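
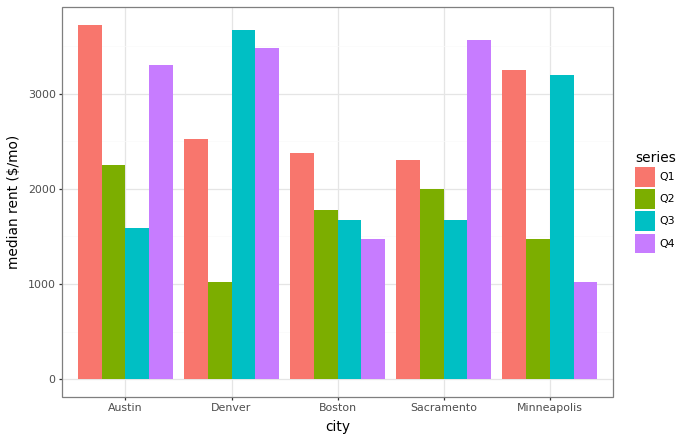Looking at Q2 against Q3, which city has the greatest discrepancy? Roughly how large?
Denver: Q2 ≈ 1000, Q3 ≈ 3500 → gap ≈ 2500. Next-largest (Minneapolis) is only ≈ 1500.

Denver, ≈ 2500 $/mo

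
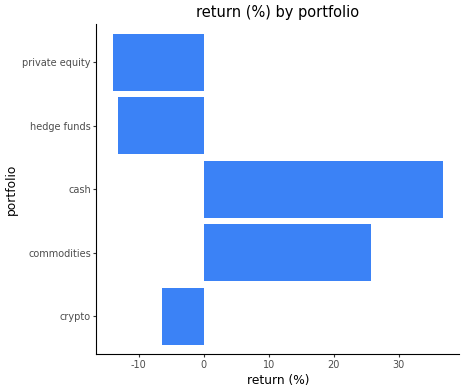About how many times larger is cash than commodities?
≈ 1.4×

cash ≈ 35, commodities ≈ 25; 35/25 ≈ 1.4.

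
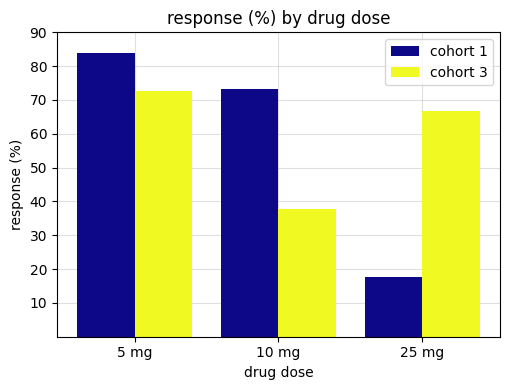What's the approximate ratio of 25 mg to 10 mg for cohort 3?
≈ 1.75×

25 mg ≈ 70, 10 mg ≈ 40; 70/40 ≈ 1.75.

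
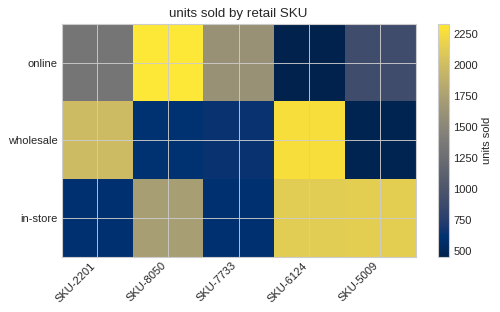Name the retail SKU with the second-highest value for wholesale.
Top 3 for wholesale: SKU-6124 ≈ 2200, SKU-2201 ≈ 2000, SKU-7733 ≈ 600.

SKU-2201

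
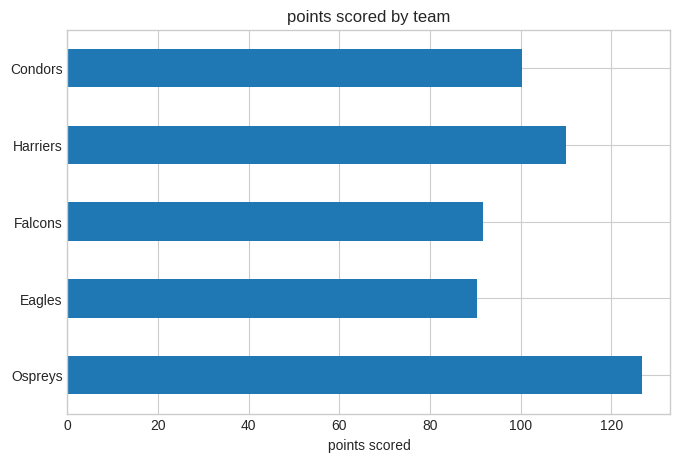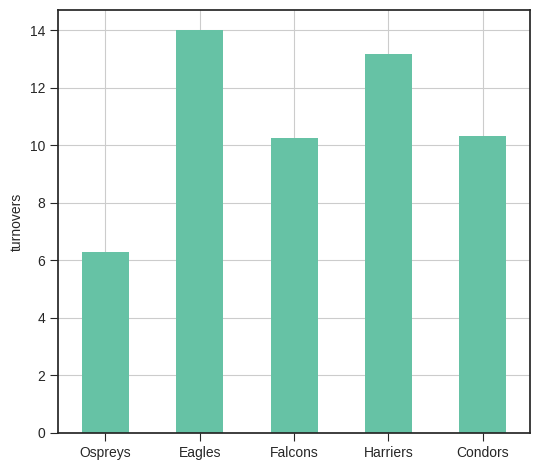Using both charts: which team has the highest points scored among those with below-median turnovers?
Ospreys

Chart 2 median turnovers ≈ 10; below-median teams: Ospreys, Falcons. Among those, Ospreys has the highest points scored (≈ 120).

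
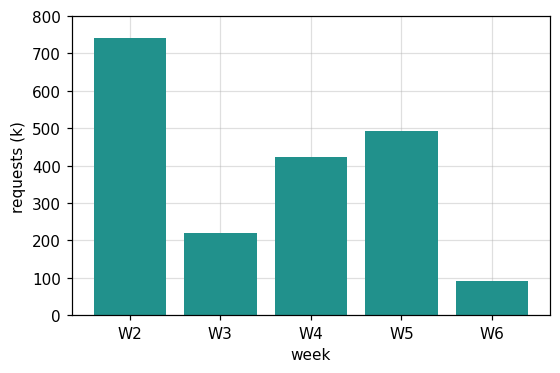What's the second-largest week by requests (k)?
Top 3: W2 ≈ 700, W5 ≈ 500, W4 ≈ 400.

W5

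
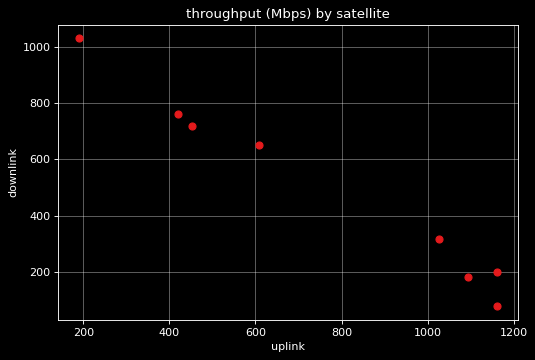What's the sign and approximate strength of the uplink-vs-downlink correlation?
Points are negatively correlated; strong (|r| ≈ 1.0).

negative, strong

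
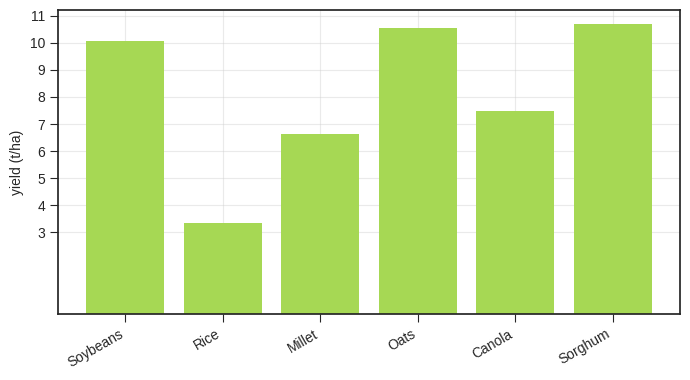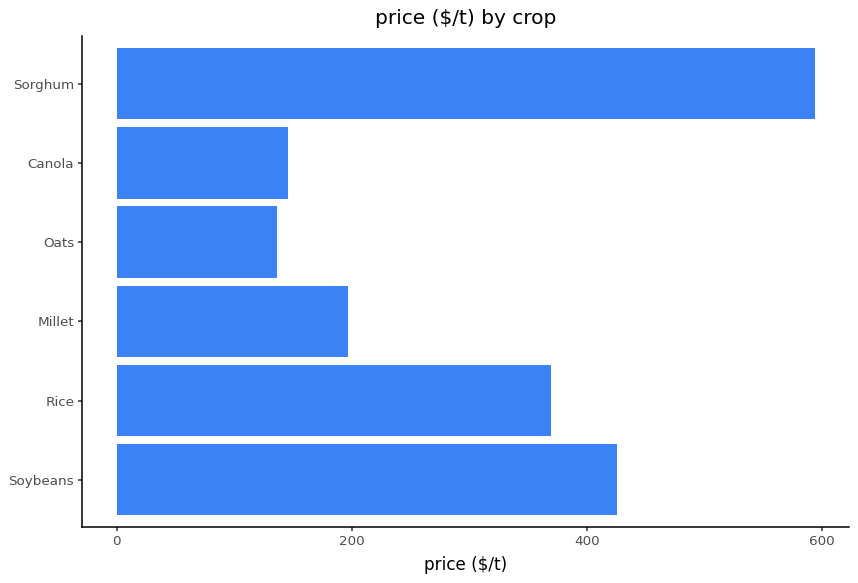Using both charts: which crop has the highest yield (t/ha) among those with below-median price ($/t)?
Chart 2 median price ($/t) ≈ 300; below-median crops: Millet, Oats, Canola. Among those, Oats has the highest yield (t/ha) (≈ 11).

Oats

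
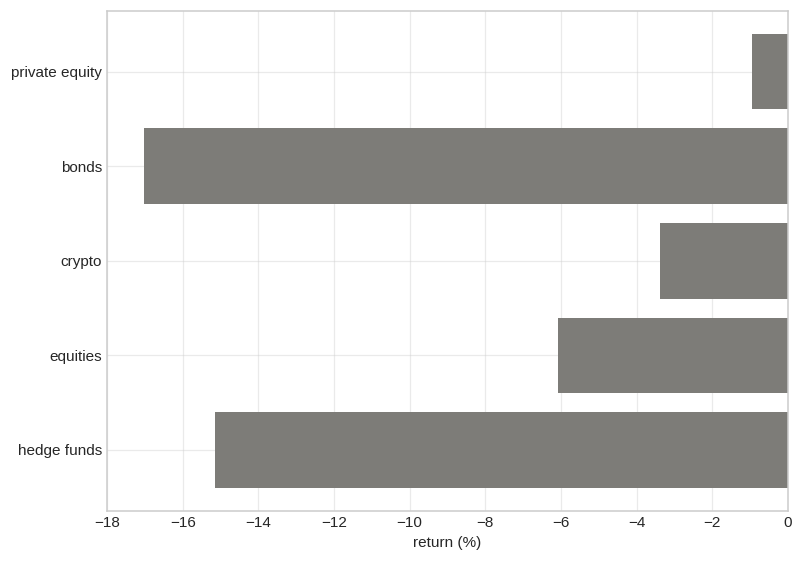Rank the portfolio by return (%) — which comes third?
Top 4: private equity ≈ 0, crypto ≈ -4, equities ≈ -6, hedge funds ≈ -16.

equities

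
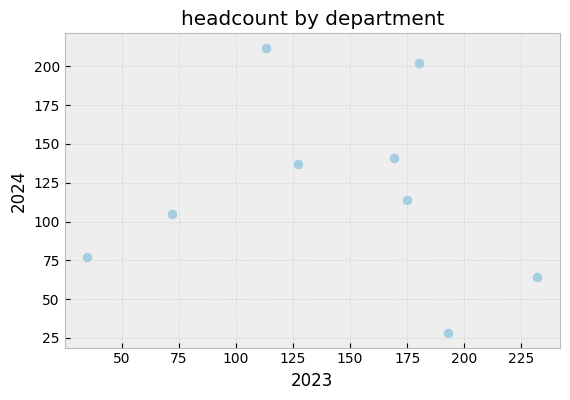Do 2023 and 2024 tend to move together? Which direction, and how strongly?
Points are roughly uncorrelated; weak (|r| ≈ 0.1).

no clear correlation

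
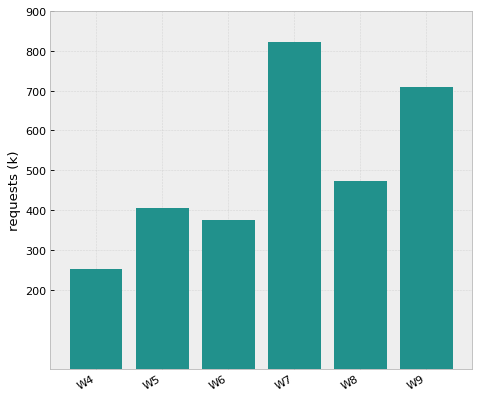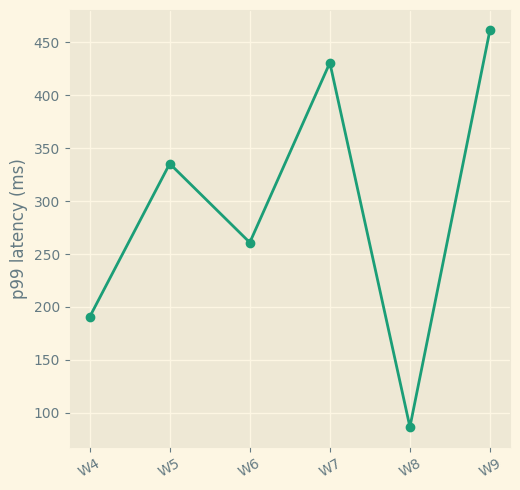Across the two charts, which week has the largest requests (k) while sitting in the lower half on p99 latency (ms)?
Chart 2 median p99 latency (ms) ≈ 300; below-median weeks: W4, W6, W8. Among those, W8 has the highest requests (k) (≈ 500).

W8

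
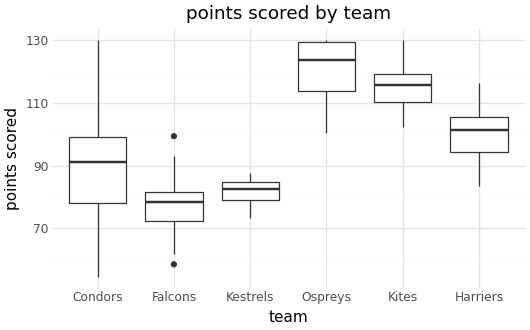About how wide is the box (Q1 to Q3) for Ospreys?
≈ 15

Q3 ≈ 130, Q1 ≈ 115; IQR ≈ 15.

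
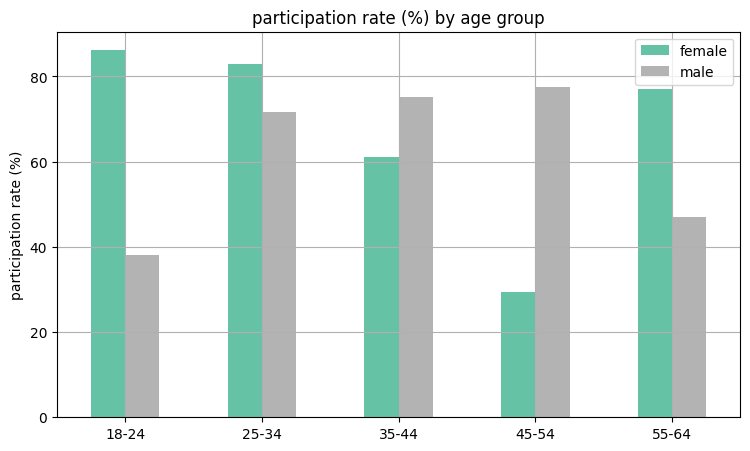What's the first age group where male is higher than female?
25-34: male ≈ 70 vs female ≈ 80 (not yet); 35-44: male ≈ 80 vs female ≈ 60 (first crossover).

35-44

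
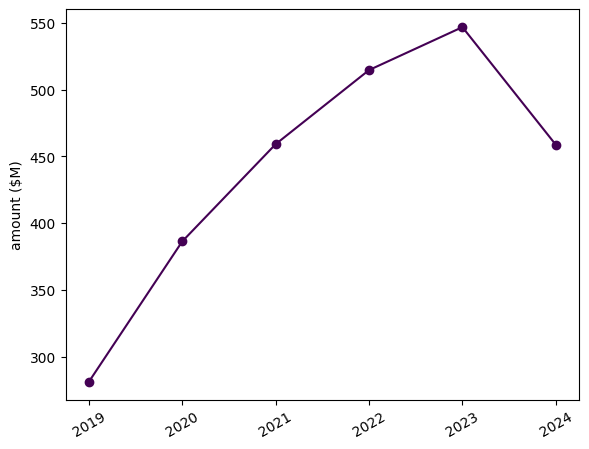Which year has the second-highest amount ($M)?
2022

Top 3: 2023 ≈ 550, 2022 ≈ 525, 2021 ≈ 450.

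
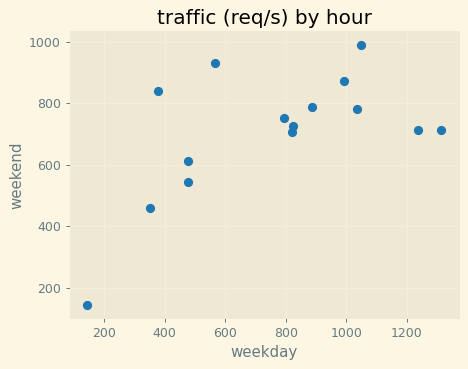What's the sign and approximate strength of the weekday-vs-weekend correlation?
positive, moderate

Points are positively correlated; moderate (|r| ≈ 0.6).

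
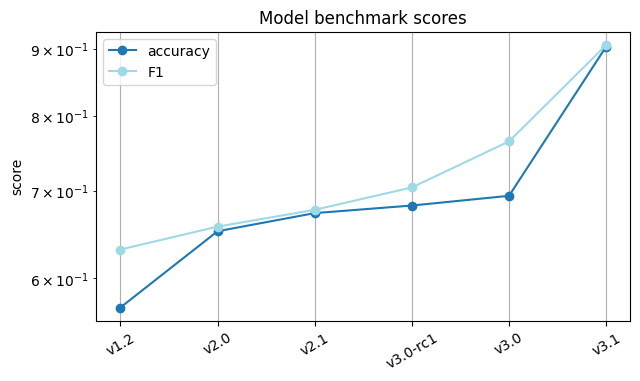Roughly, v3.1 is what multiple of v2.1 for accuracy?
v3.1 ≈ 0.90, v2.1 ≈ 0.65; 0.90/0.65 ≈ 1.38.

≈ 1.38×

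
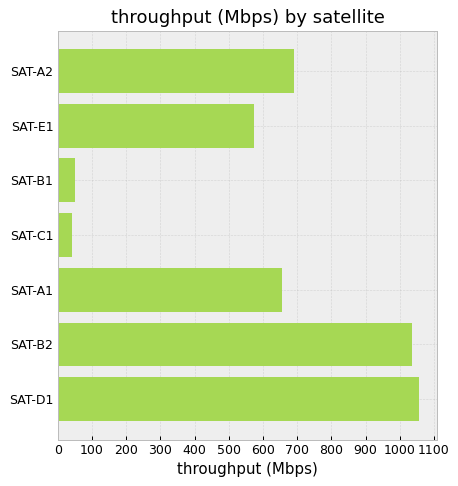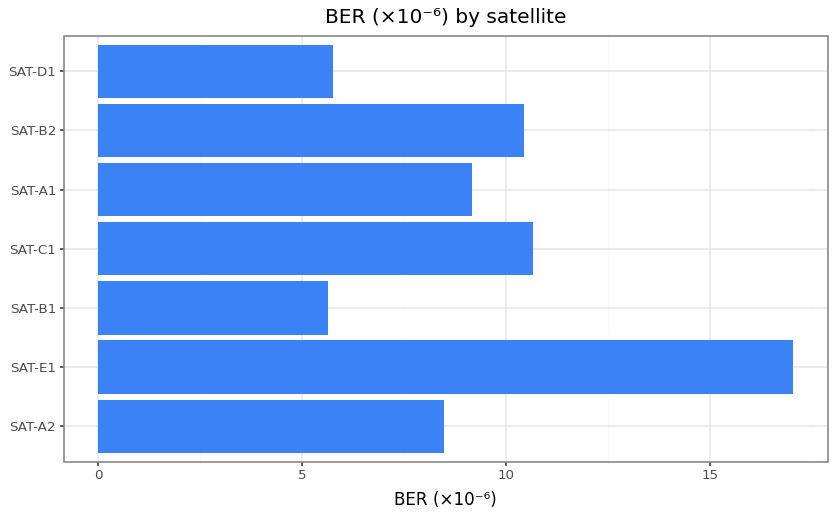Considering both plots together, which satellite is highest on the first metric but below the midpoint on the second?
Chart 2 median BER (×10⁻⁶) ≈ 10; below-median satellites: SAT-A2, SAT-B1, SAT-D1. Among those, SAT-D1 has the highest throughput (Mbps) (≈ 1100).

SAT-D1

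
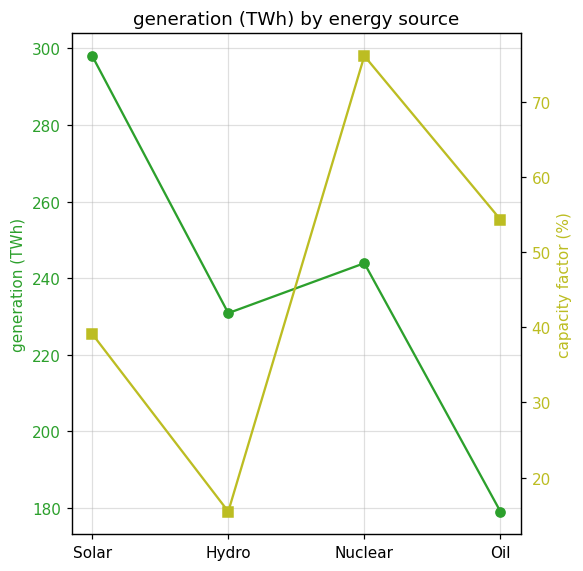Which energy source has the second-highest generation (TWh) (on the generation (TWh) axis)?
Nuclear

Top 3 (on the generation (TWh) axis): Solar ≈ 300, Nuclear ≈ 240, Hydro ≈ 230.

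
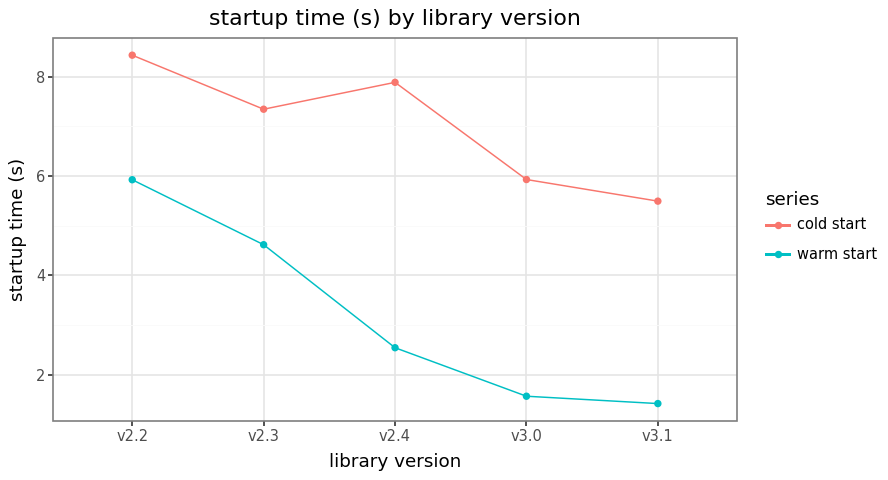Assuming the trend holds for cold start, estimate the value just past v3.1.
≈ 3.5

Last three: 8, 6, 5 → slope ≈ -1.5/step → next ≈ 3.5.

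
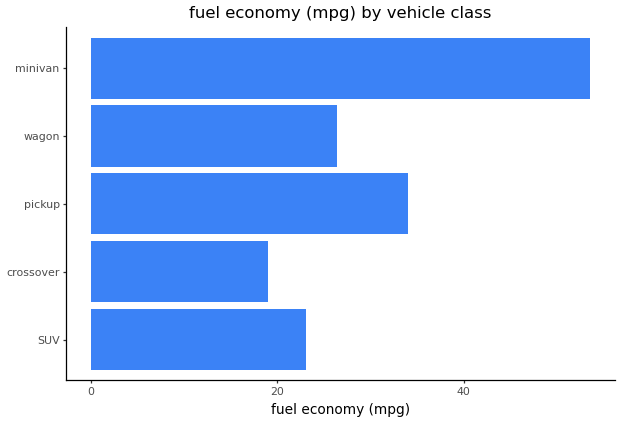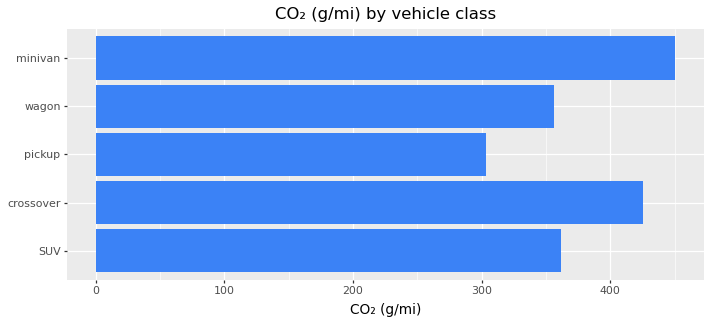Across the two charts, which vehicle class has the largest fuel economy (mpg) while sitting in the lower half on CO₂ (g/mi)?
Chart 2 median CO₂ (g/mi) ≈ 350; below-median vehicle classes: pickup, wagon. Among those, pickup has the highest fuel economy (mpg) (≈ 35).

pickup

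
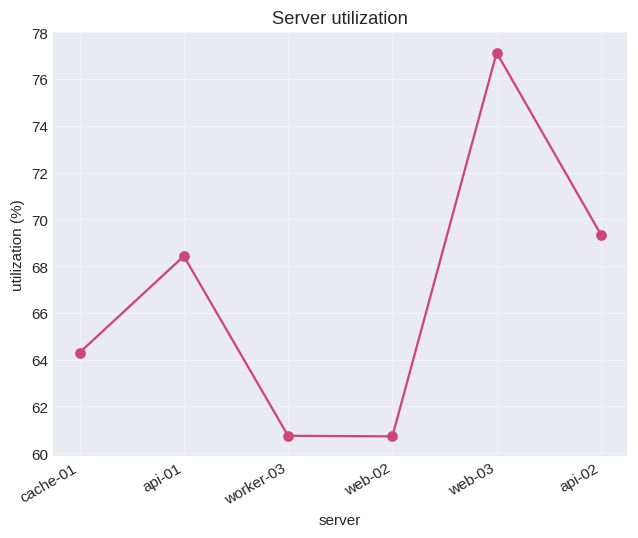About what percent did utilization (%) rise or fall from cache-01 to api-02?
≈ +9.4%

cache-01 ≈ 64, api-02 ≈ 70; (70 − 64) / 64 ≈ +9.4%.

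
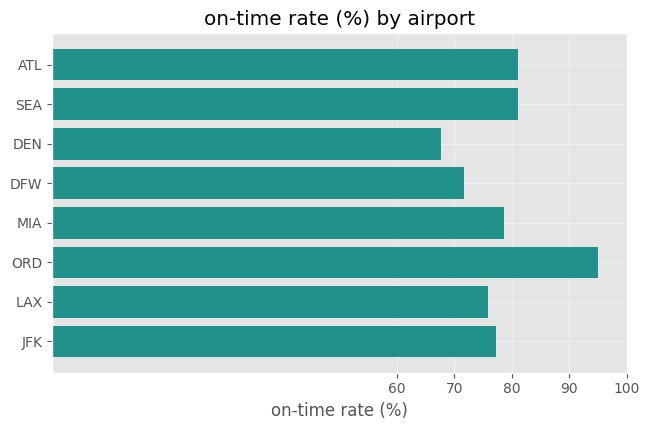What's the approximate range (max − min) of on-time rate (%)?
≈ 20

Max ORD ≈ 90, min DEN ≈ 70; range ≈ 20.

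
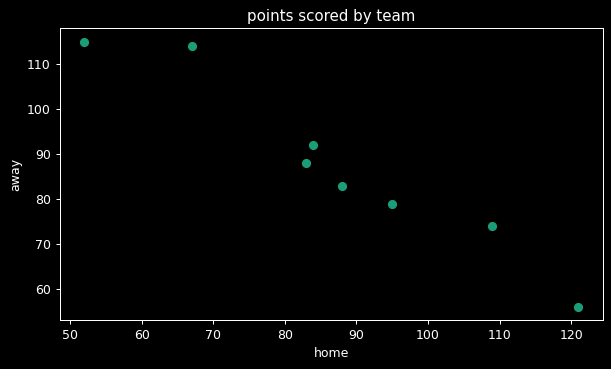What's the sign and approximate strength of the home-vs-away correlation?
Points are negatively correlated; strong (|r| ≈ 1.0).

negative, strong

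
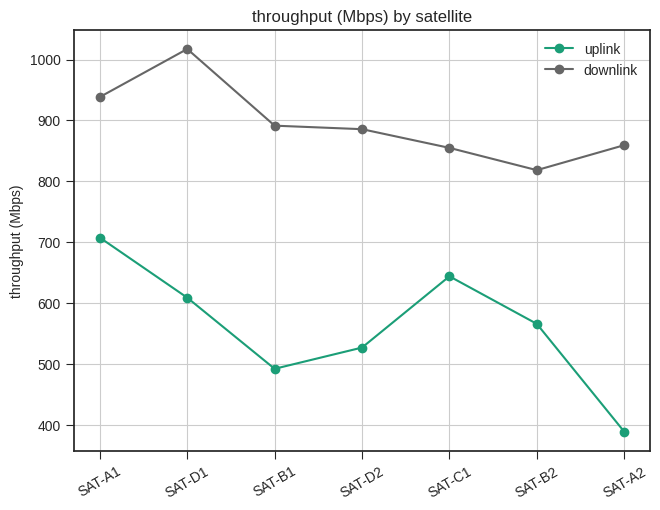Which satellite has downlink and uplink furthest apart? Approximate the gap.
SAT-A2, ≈ 500 Mbps

SAT-A2: downlink ≈ 900, uplink ≈ 400 → gap ≈ 500. Next-largest (SAT-D1) is only ≈ 400.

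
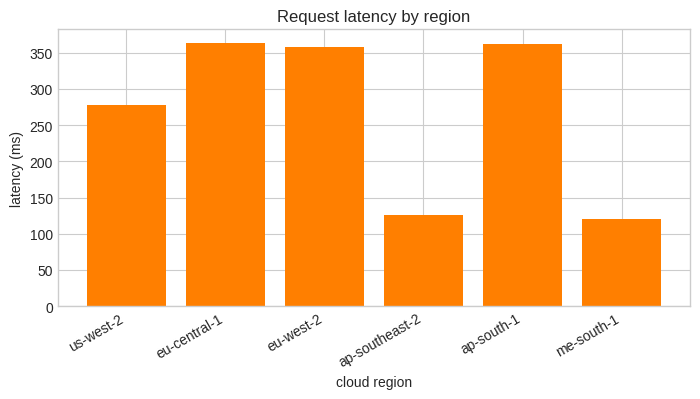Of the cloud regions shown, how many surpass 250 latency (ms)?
Above 250: us-west-2, eu-central-1, eu-west-2, ap-south-1.

4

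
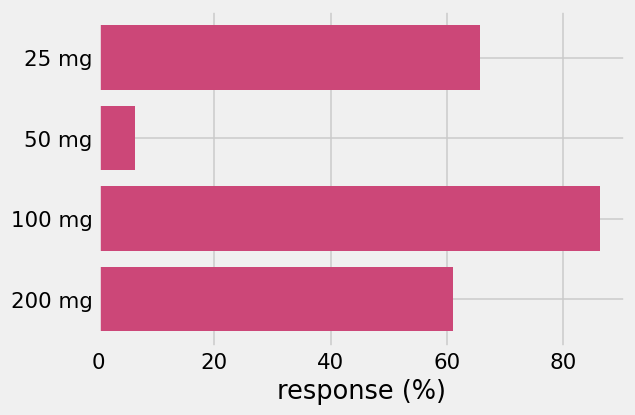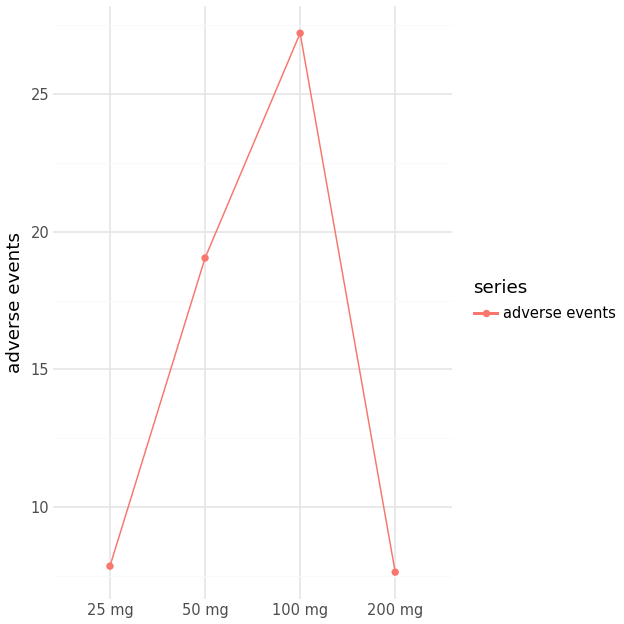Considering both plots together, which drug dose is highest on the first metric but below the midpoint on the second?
Chart 2 median adverse events ≈ 15; below-median drug doses: 25 mg, 200 mg. Among those, 25 mg has the highest response (%) (≈ 70).

25 mg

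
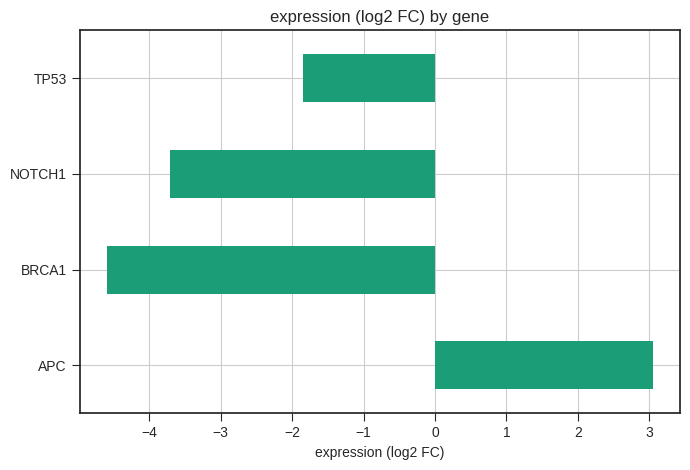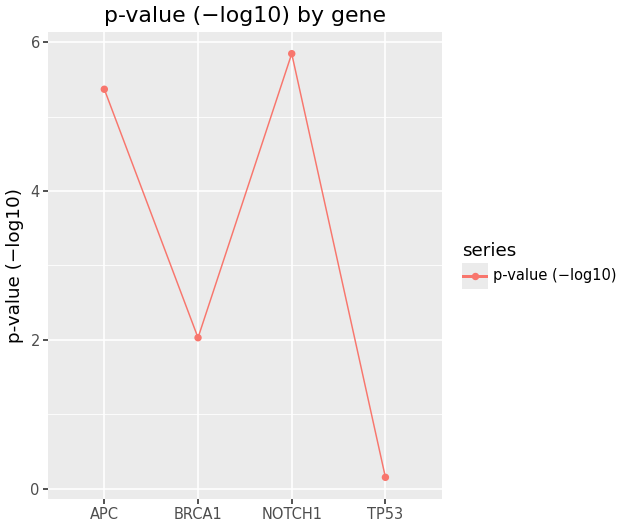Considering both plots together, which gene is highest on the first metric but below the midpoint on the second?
Chart 2 median p-value (−log10) ≈ 4; below-median genes: BRCA1, TP53. Among those, TP53 has the highest expression (log2 FC) (≈ -2).

TP53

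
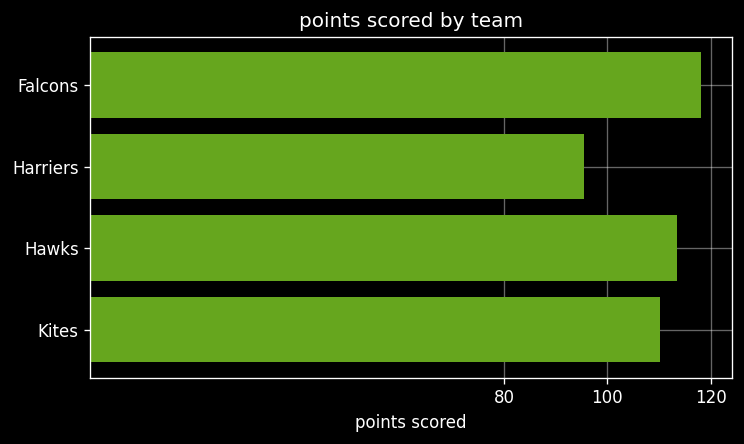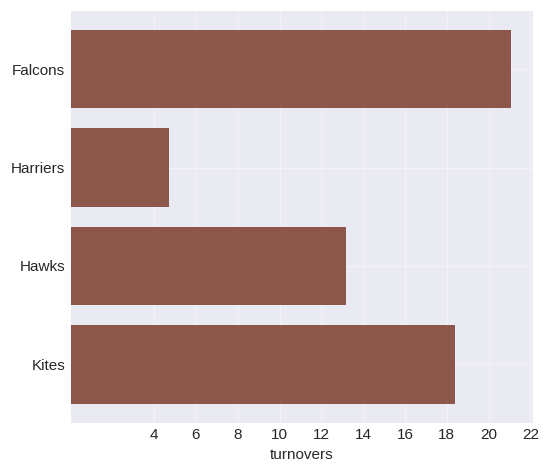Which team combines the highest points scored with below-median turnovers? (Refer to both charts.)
Hawks

Chart 2 median turnovers ≈ 16; below-median teams: Harriers, Hawks. Among those, Hawks has the highest points scored (≈ 120).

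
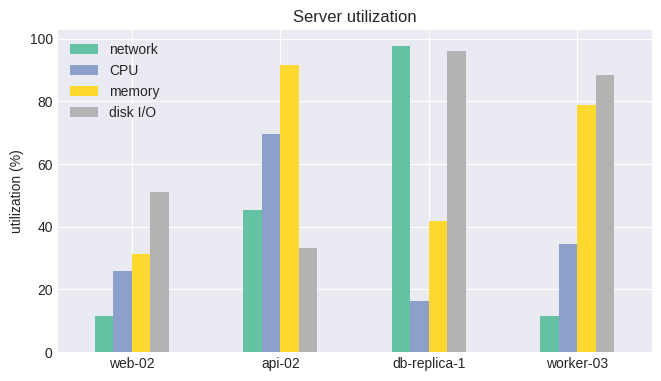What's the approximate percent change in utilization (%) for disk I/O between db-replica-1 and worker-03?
≈ -10%

db-replica-1 ≈ 100, worker-03 ≈ 90; (90 − 100) / 100 ≈ -10%.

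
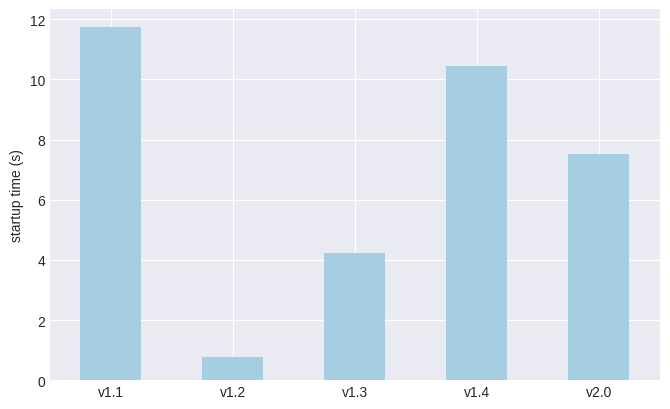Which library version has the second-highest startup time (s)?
Top 3: v1.1 ≈ 12, v1.4 ≈ 10, v2.0 ≈ 8.

v1.4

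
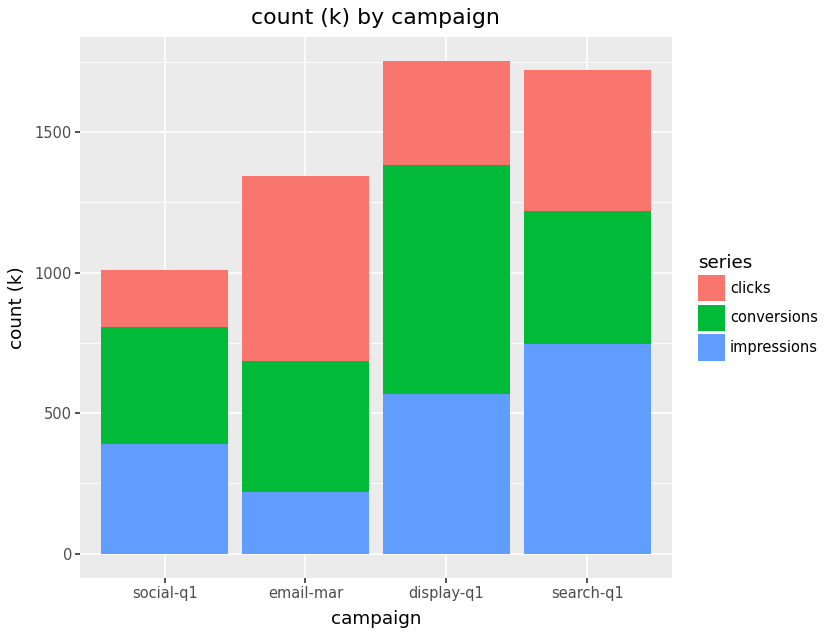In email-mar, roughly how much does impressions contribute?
≈ 200

impressions top ≈ 200, bottom ≈ 0; segment ≈ 200.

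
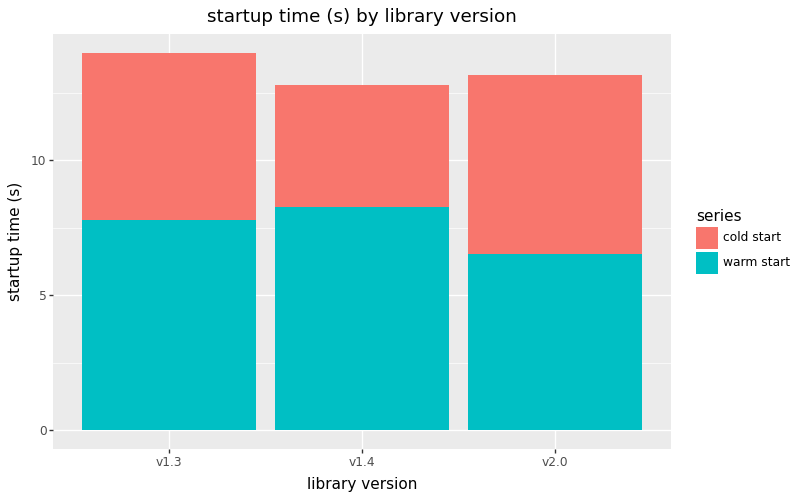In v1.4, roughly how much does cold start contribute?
cold start top ≈ 12, bottom ≈ 8; segment ≈ 4.

≈ 4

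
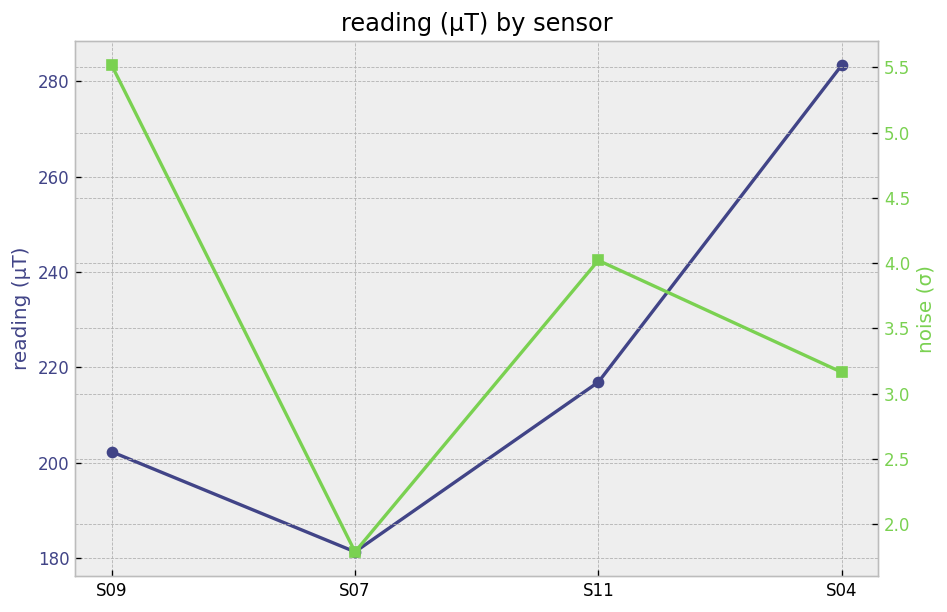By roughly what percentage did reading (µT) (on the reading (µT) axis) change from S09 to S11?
S09 ≈ 200, S11 ≈ 220; (220 − 200) / 200 ≈ +10%.

≈ +10%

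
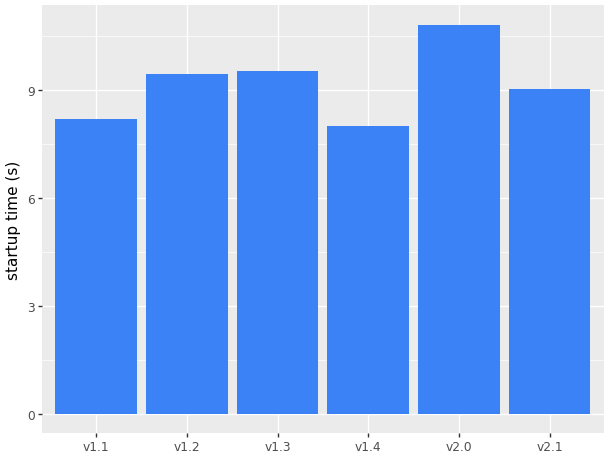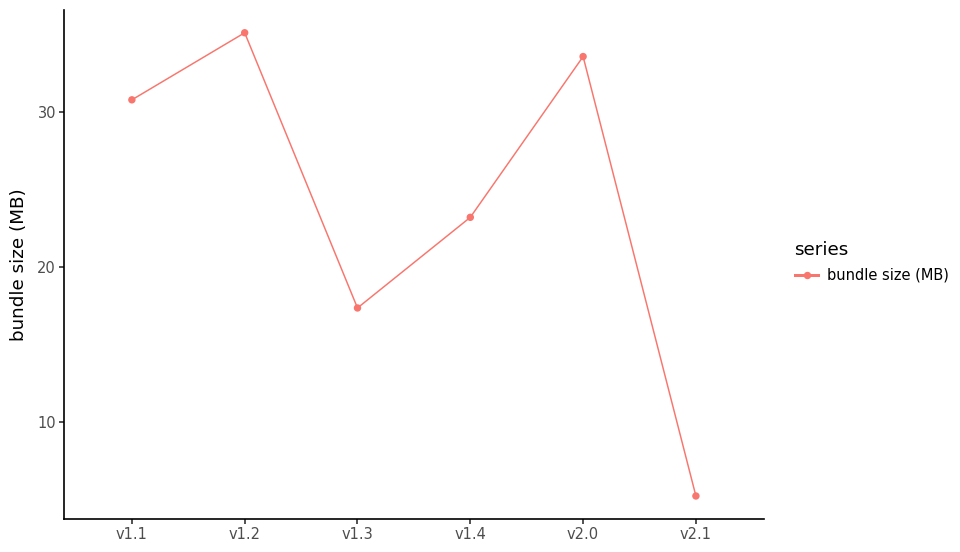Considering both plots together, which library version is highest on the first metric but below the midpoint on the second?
v1.3

Chart 2 median bundle size (MB) ≈ 25; below-median library versions: v1.3, v1.4, v2.1. Among those, v1.3 has the highest startup time (s) (≈ 10).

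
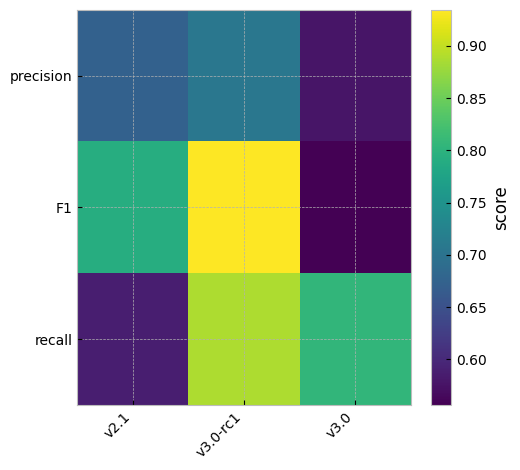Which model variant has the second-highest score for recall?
v3.0

Top 3 for recall: v3.0-rc1 ≈ 0.90, v3.0 ≈ 0.80, v2.1 ≈ 0.60.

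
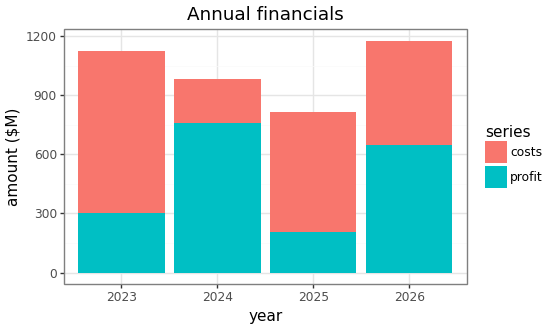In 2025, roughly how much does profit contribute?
≈ 200

profit top ≈ 200, bottom ≈ 0; segment ≈ 200.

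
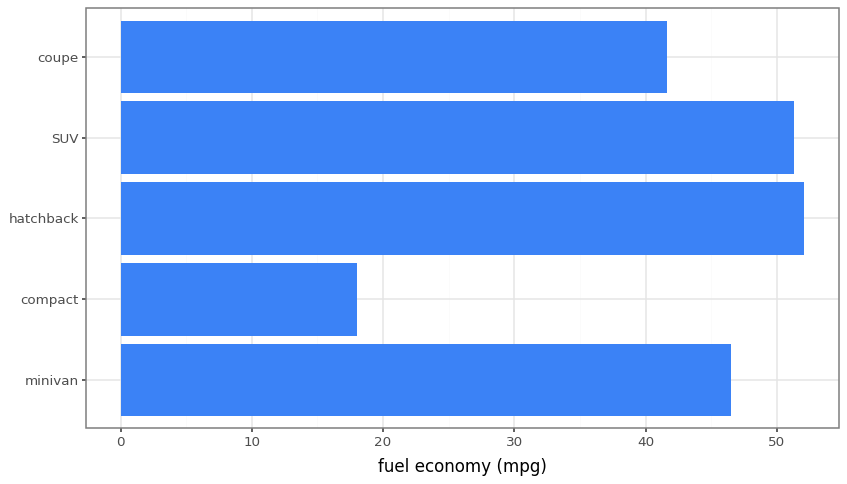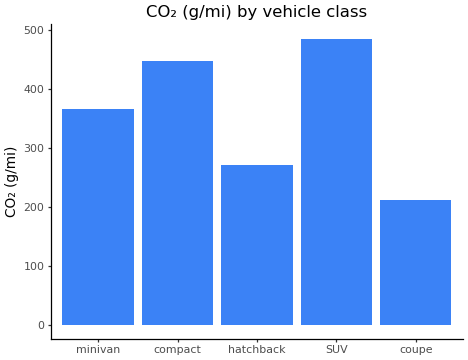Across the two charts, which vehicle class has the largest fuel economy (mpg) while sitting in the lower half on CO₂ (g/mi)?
hatchback

Chart 2 median CO₂ (g/mi) ≈ 350; below-median vehicle classes: hatchback, coupe. Among those, hatchback has the highest fuel economy (mpg) (≈ 50).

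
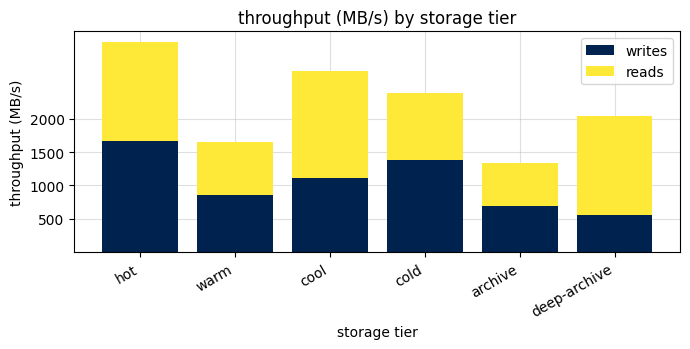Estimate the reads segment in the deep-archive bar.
reads top ≈ 2000, bottom ≈ 500; segment ≈ 1500.

≈ 1500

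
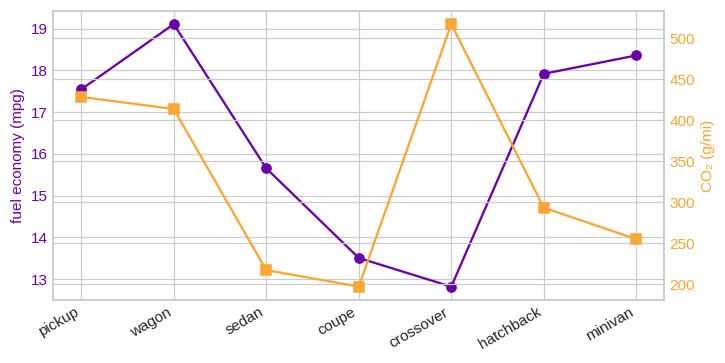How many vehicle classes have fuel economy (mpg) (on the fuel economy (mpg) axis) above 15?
Above 15: pickup, wagon, sedan, hatchback, minivan.

5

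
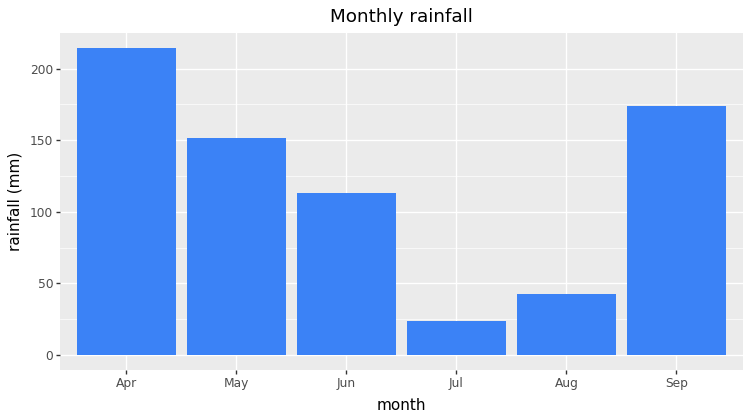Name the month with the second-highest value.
Top 3: Apr ≈ 220, Sep ≈ 180, May ≈ 160.

Sep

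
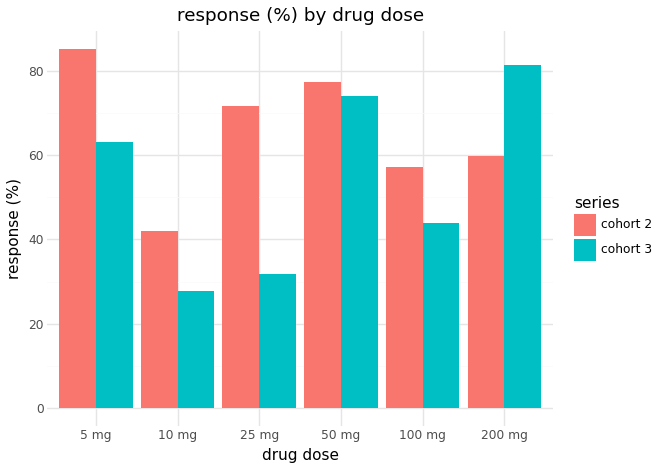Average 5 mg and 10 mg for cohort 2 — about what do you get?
≈ 65

(90 + 40) / 2 ≈ 65.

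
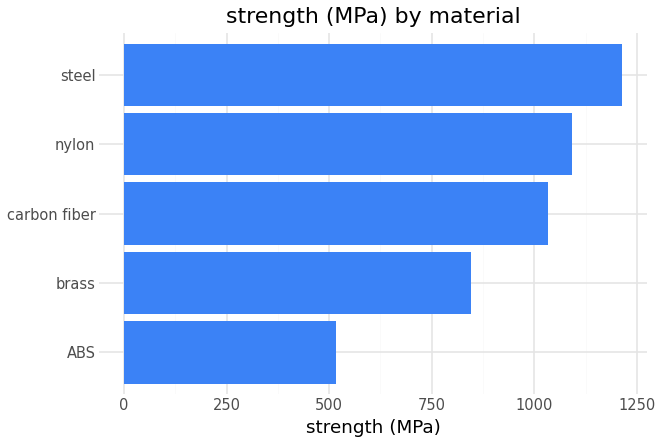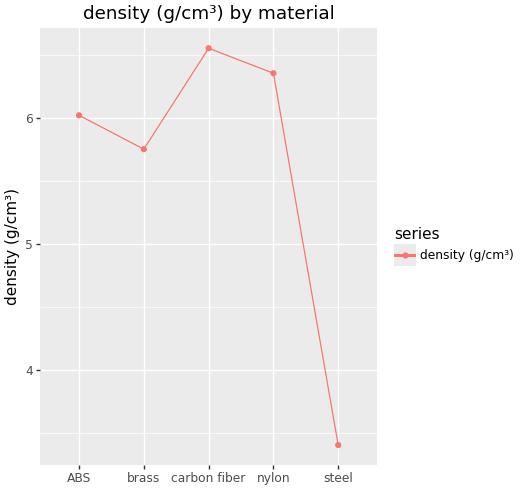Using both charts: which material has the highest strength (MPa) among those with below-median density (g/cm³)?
Chart 2 median density (g/cm³) ≈ 6; below-median materials: brass, steel. Among those, steel has the highest strength (MPa) (≈ 1200).

steel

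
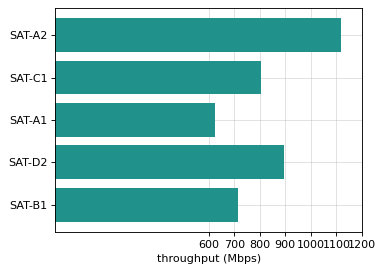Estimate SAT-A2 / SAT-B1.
≈ 1.57×

SAT-A2 ≈ 1100, SAT-B1 ≈ 700; 1100/700 ≈ 1.57.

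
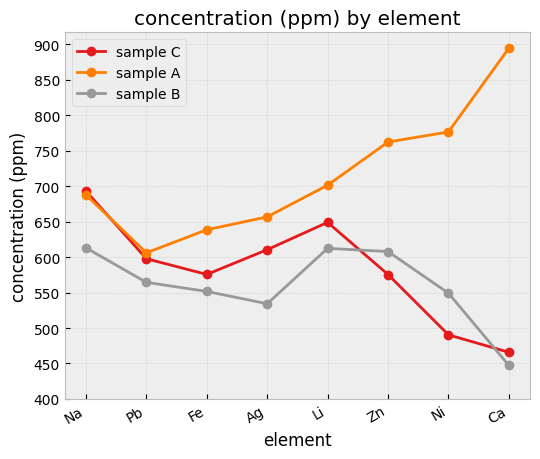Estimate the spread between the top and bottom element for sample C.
≈ 250

Max Na ≈ 700, min Ca ≈ 450; range ≈ 250.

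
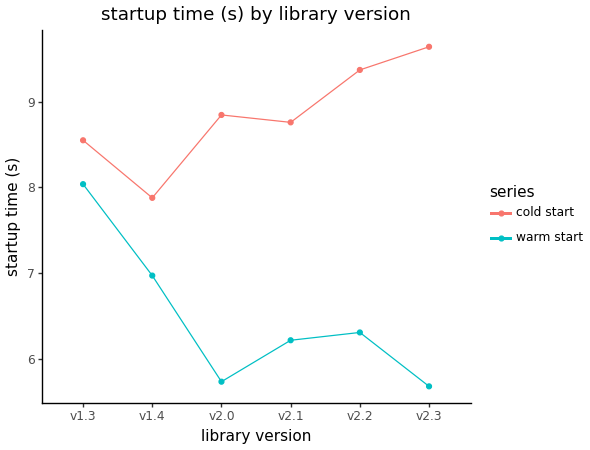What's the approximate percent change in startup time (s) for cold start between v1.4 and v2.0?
v1.4 ≈ 8.0, v2.0 ≈ 9.0; (9.0 − 8.0) / 8.0 ≈ +12.5%.

≈ +12.5%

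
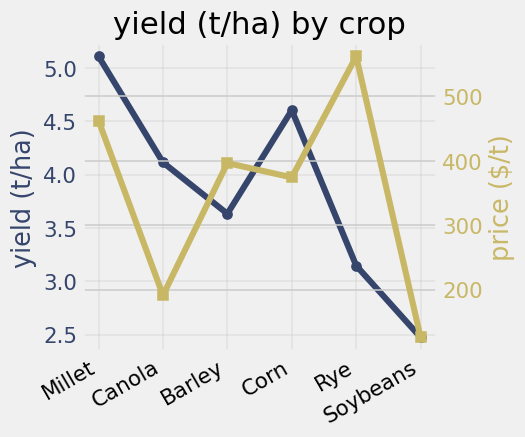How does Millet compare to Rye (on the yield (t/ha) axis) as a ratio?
≈ 1.67×

Millet ≈ 5.0, Rye ≈ 3.0; 5.0/3.0 ≈ 1.67.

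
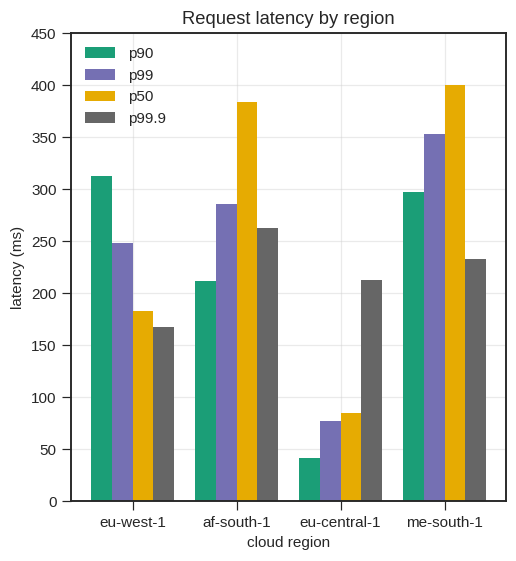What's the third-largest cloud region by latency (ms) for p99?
Top 4 for p99: me-south-1 ≈ 350, af-south-1 ≈ 300, eu-west-1 ≈ 250, eu-central-1 ≈ 100.

eu-west-1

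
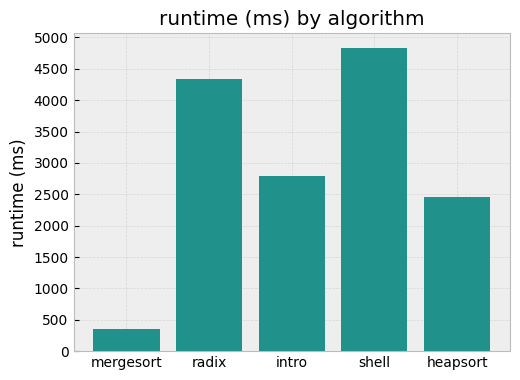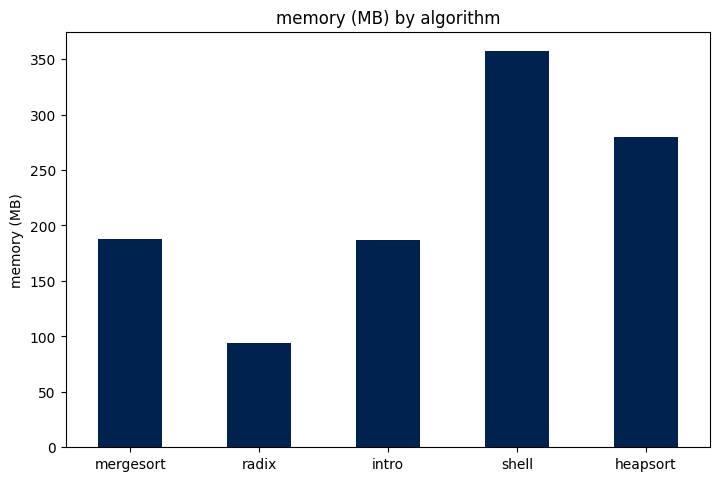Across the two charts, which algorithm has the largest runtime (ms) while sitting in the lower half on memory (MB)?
radix

Chart 2 median memory (MB) ≈ 200; below-median algorithms: radix, intro. Among those, radix has the highest runtime (ms) (≈ 4500).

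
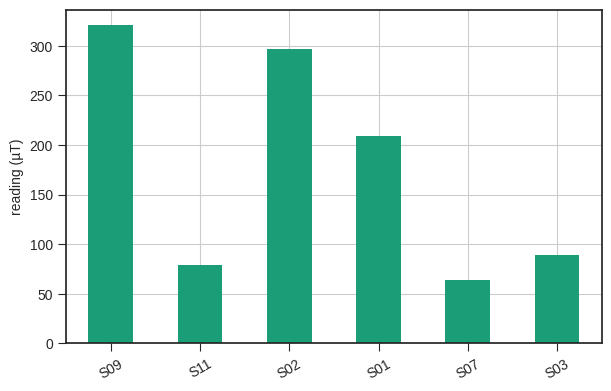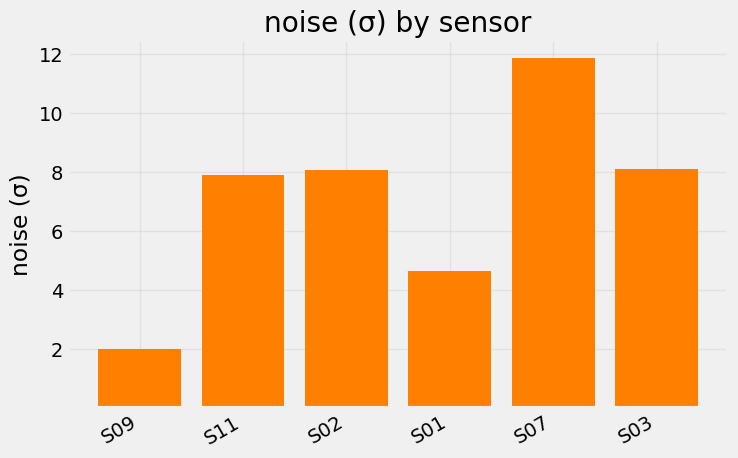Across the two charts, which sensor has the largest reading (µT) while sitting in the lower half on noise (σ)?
S09

Chart 2 median noise (σ) ≈ 8; below-median sensors: S09, S11, S01. Among those, S09 has the highest reading (µT) (≈ 300).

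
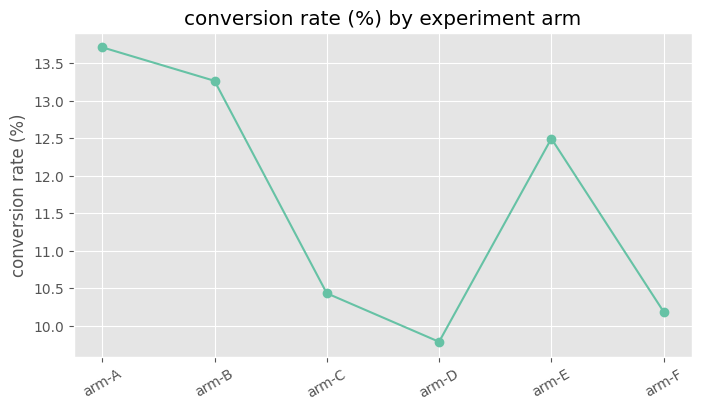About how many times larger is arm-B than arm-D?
arm-B ≈ 13.5, arm-D ≈ 10.0; 13.5/10.0 ≈ 1.35.

≈ 1.35×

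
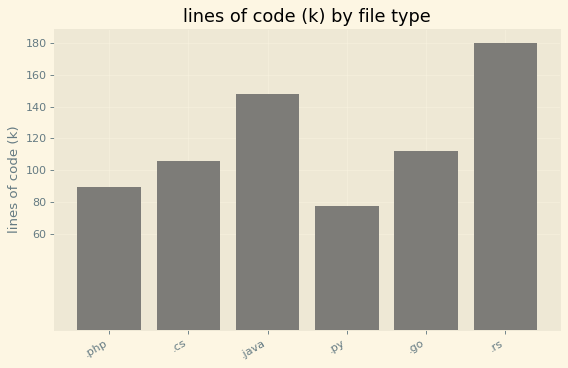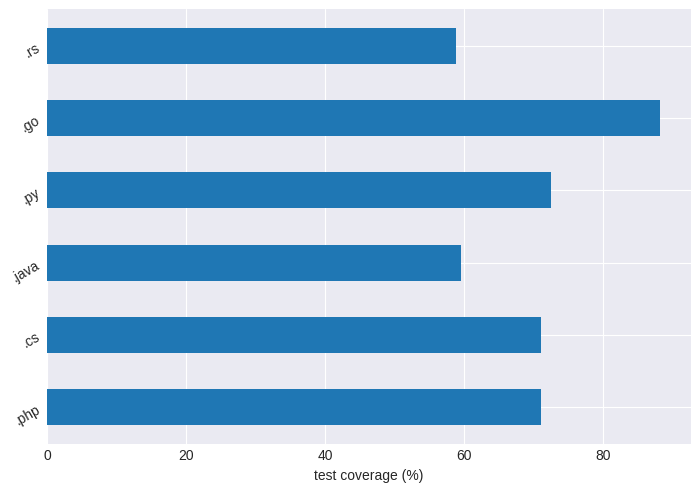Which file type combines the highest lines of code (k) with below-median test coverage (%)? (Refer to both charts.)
Chart 2 median test coverage (%) ≈ 70; below-median file types: .cs, .java, .rs. Among those, .rs has the highest lines of code (k) (≈ 180).

.rs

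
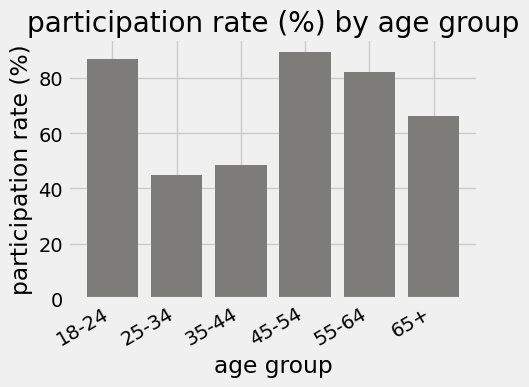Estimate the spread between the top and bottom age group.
≈ 50

Max 45-54 ≈ 90, min 25-34 ≈ 40; range ≈ 50.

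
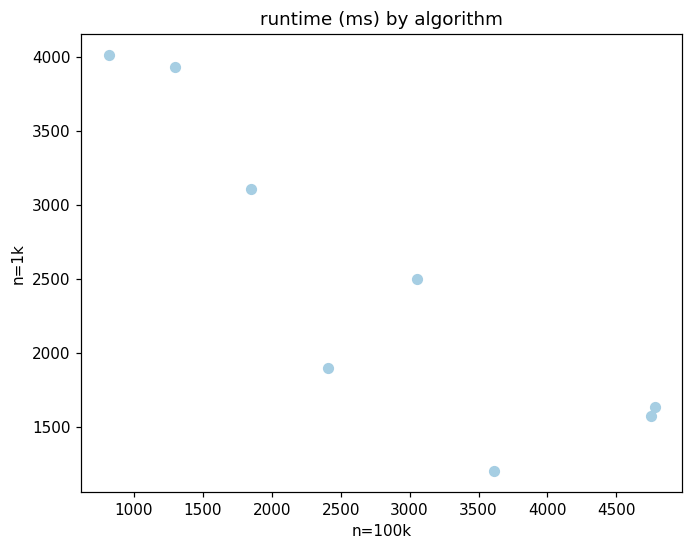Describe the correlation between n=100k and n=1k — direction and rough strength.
Points are negatively correlated; strong (|r| ≈ 0.9).

negative, strong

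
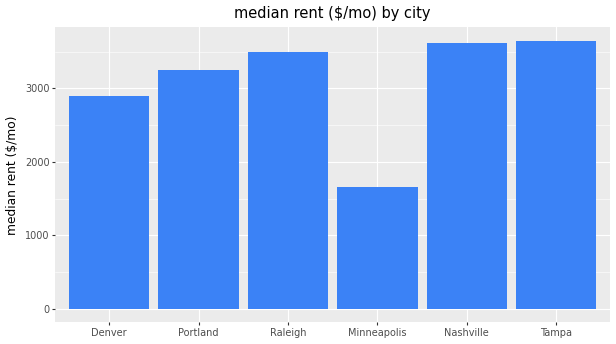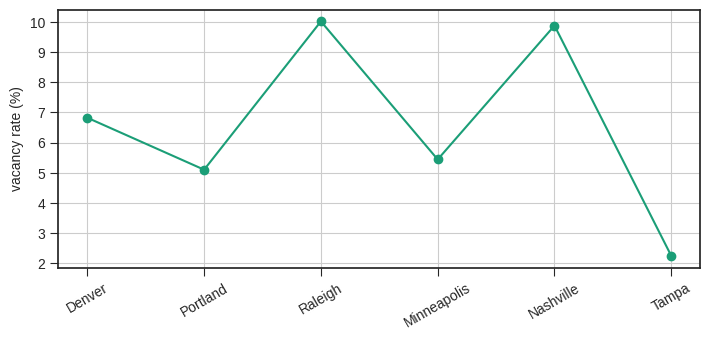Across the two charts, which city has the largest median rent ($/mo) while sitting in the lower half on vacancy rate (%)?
Chart 2 median vacancy rate (%) ≈ 6; below-median cities: Portland, Minneapolis, Tampa. Among those, Tampa has the highest median rent ($/mo) (≈ 3500).

Tampa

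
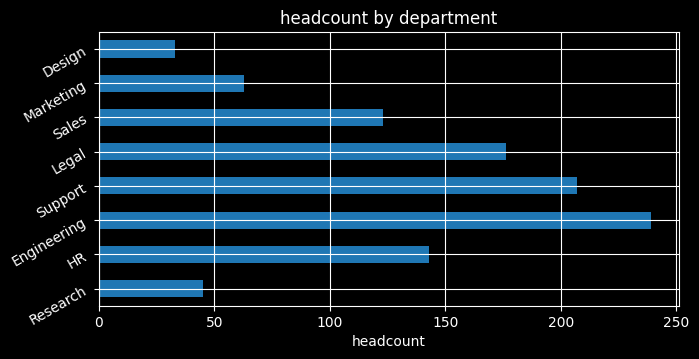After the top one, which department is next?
Top 3: Engineering ≈ 240, Support ≈ 200, Legal ≈ 180.

Support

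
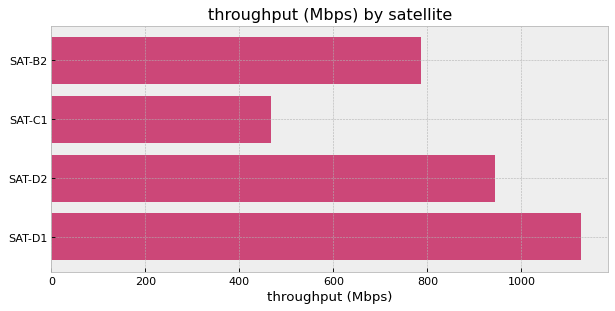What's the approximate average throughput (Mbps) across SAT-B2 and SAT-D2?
≈ 850

(800 + 900) / 2 ≈ 850.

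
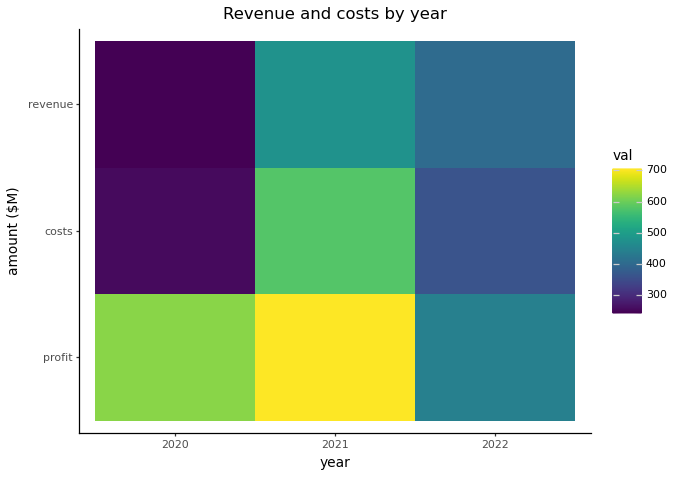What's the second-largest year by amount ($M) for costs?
Top 3 for costs: 2021 ≈ 600, 2022 ≈ 350, 2020 ≈ 250.

2022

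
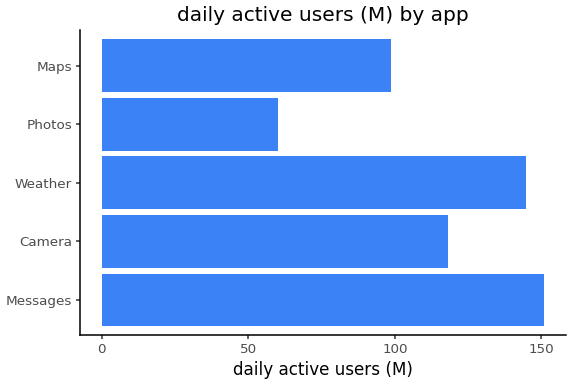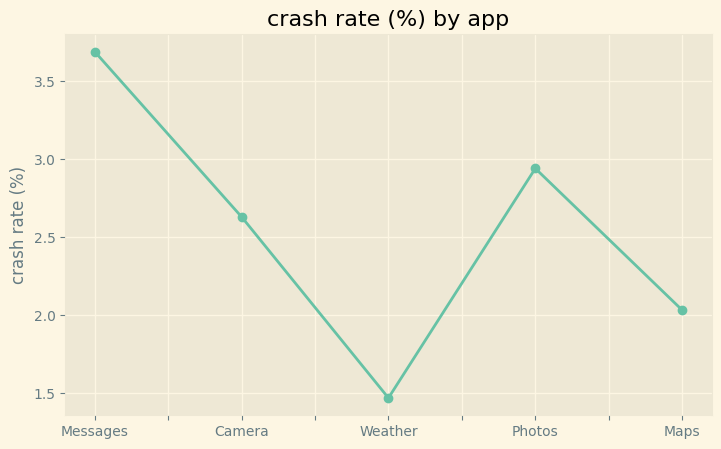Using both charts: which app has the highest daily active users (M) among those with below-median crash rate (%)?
Chart 2 median crash rate (%) ≈ 2.5; below-median apps: Weather, Maps. Among those, Weather has the highest daily active users (M) (≈ 140).

Weather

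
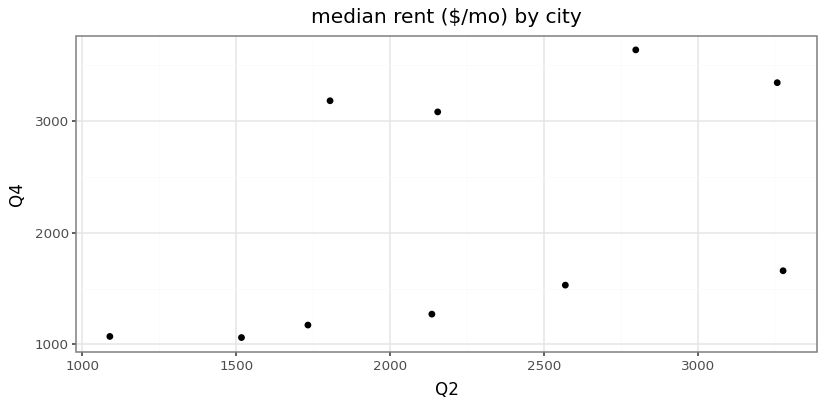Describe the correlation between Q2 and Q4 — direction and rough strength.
positive, moderate

Points are positively correlated; moderate (|r| ≈ 0.5).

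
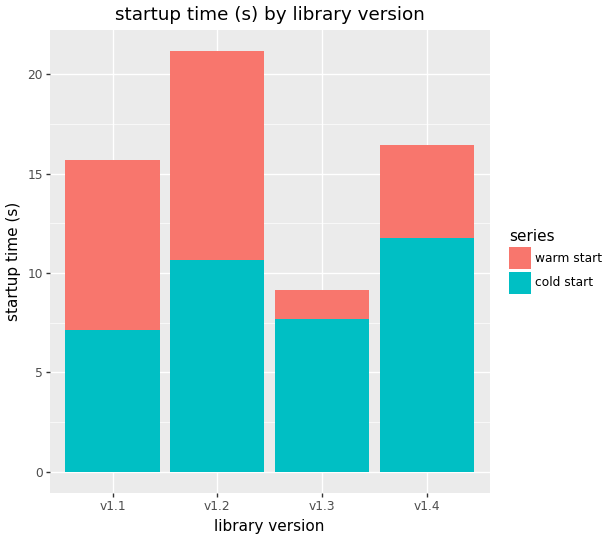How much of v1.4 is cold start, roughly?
cold start top ≈ 12, bottom ≈ 0; segment ≈ 12.

≈ 12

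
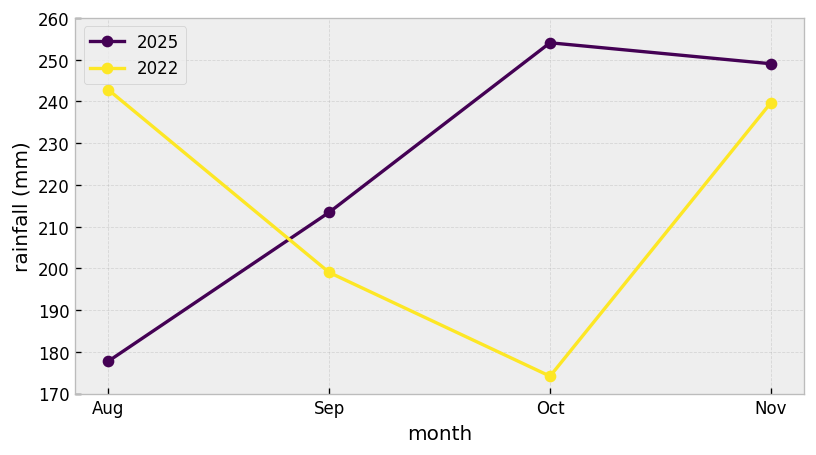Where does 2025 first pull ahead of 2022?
Aug: 2025 ≈ 180 vs 2022 ≈ 240 (not yet); Sep: 2025 ≈ 210 vs 2022 ≈ 200 (first crossover).

Sep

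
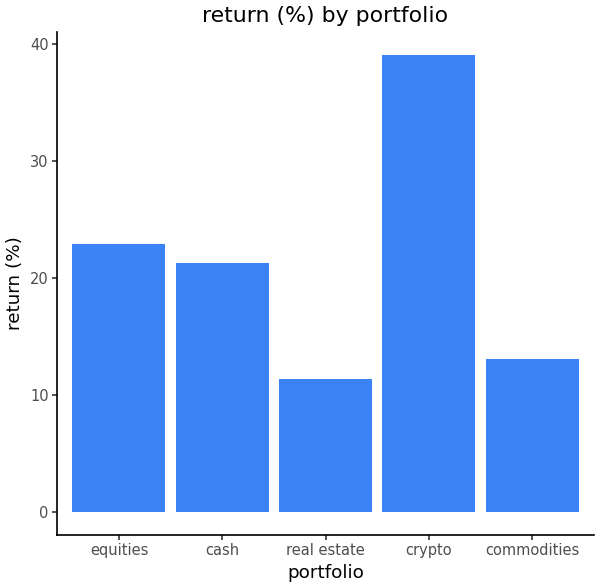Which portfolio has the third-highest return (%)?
Top 4: crypto ≈ 40, equities ≈ 25, cash ≈ 20, commodities ≈ 15.

cash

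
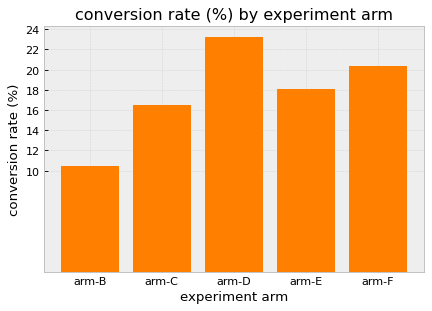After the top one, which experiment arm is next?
arm-F

Top 3: arm-D ≈ 24, arm-F ≈ 20, arm-E ≈ 18.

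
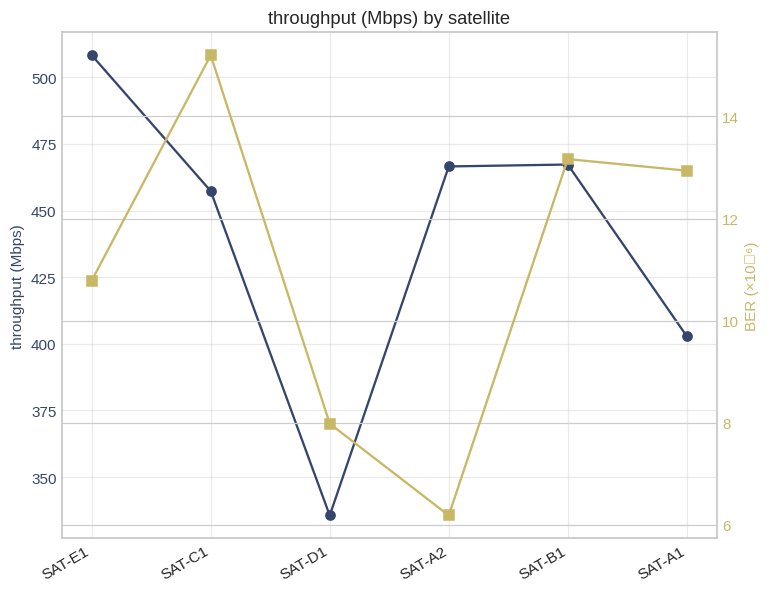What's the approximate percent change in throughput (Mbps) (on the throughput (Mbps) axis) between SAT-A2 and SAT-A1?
SAT-A2 ≈ 460, SAT-A1 ≈ 400; (400 − 460) / 460 ≈ -13%.

≈ -13%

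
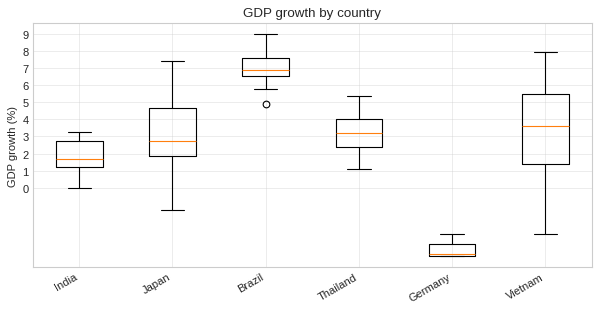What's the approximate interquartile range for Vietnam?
Q3 ≈ 5, Q1 ≈ 1; IQR ≈ 4.

≈ 4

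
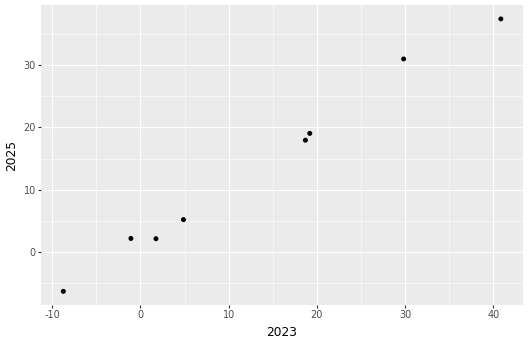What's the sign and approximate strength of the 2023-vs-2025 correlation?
Points are positively correlated; strong (|r| ≈ 1.0).

positive, strong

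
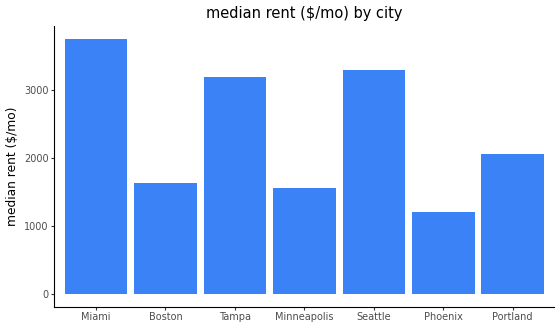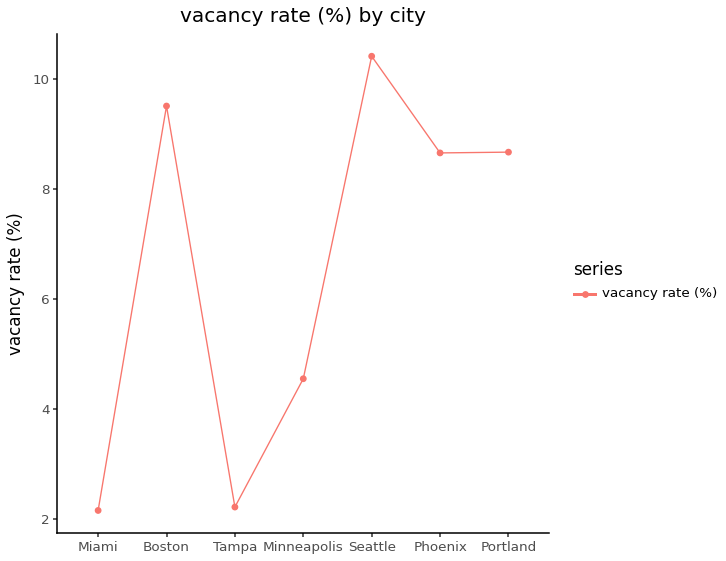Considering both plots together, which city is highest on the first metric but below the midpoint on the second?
Chart 2 median vacancy rate (%) ≈ 9; below-median cities: Miami, Tampa, Minneapolis. Among those, Miami has the highest median rent ($/mo) (≈ 3500).

Miami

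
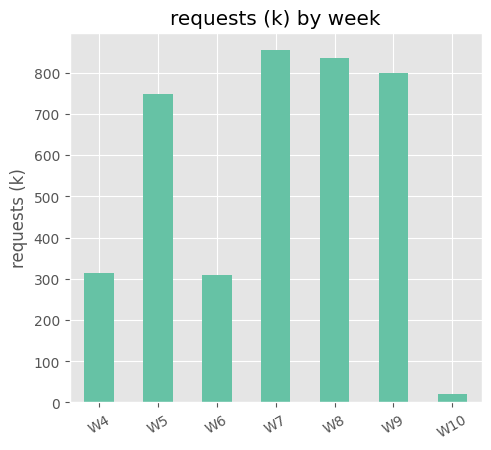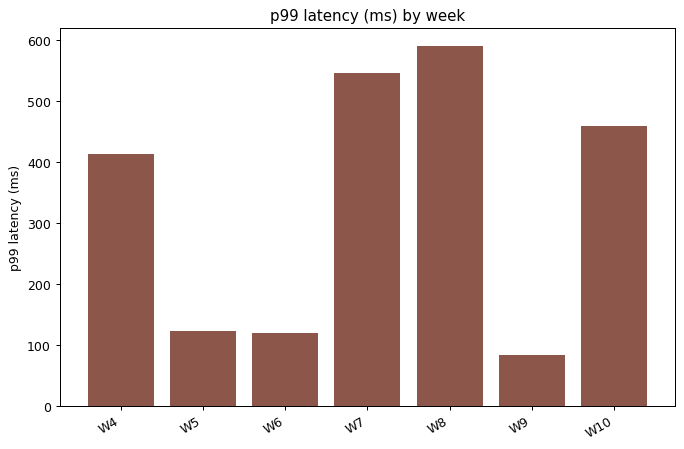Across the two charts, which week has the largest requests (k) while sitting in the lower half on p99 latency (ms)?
Chart 2 median p99 latency (ms) ≈ 400; below-median weeks: W5, W6, W9. Among those, W9 has the highest requests (k) (≈ 800).

W9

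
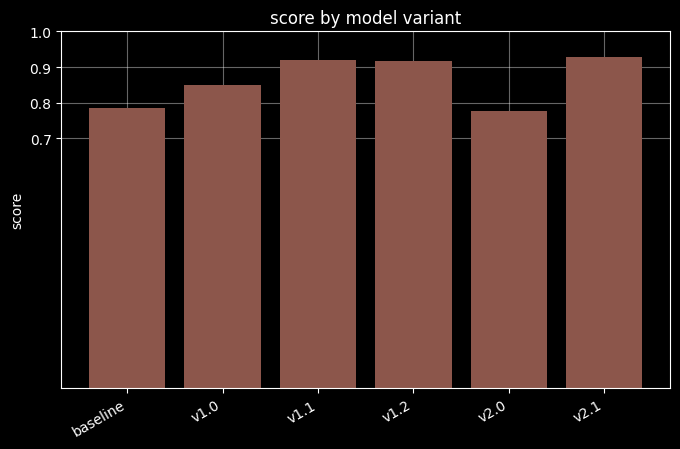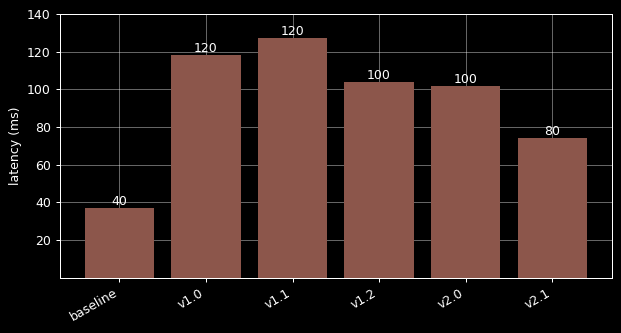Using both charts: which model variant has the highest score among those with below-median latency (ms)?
Chart 2 median latency (ms) ≈ 100; below-median model variants: baseline, v2.0, v2.1. Among those, v2.1 has the highest score (≈ 0.9).

v2.1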